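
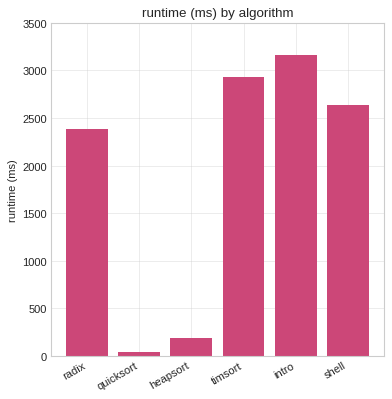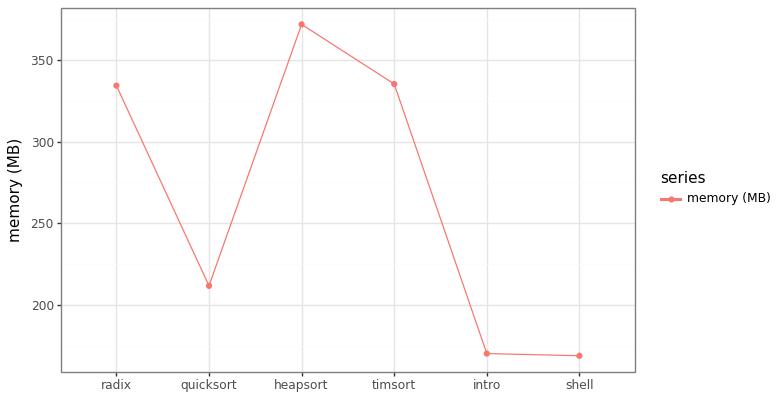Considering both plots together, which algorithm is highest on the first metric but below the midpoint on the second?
Chart 2 median memory (MB) ≈ 250; below-median algorithms: quicksort, intro, shell. Among those, intro has the highest runtime (ms) (≈ 3000).

intro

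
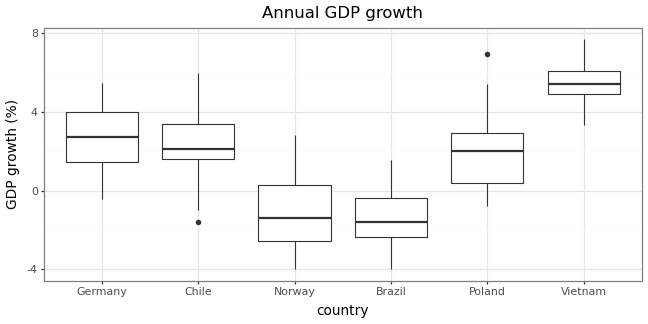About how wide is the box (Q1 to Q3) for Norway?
Q3 ≈ 0, Q1 ≈ -3; IQR ≈ 3.

≈ 3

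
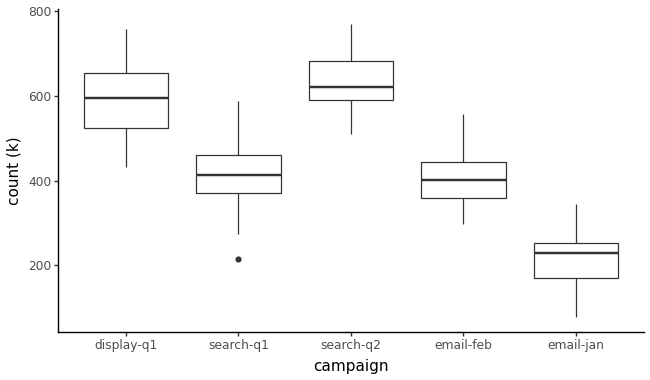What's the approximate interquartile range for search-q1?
≈ 100

Q3 ≈ 450, Q1 ≈ 350; IQR ≈ 100.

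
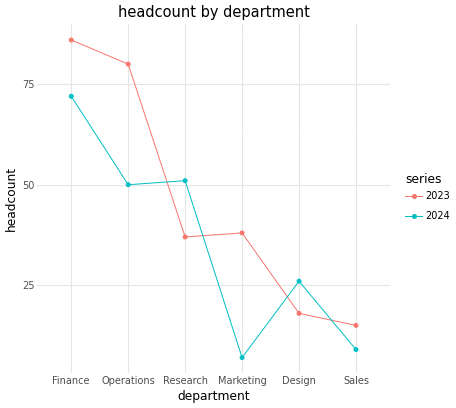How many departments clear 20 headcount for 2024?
Above 20: Finance, Operations, Research, Design.

4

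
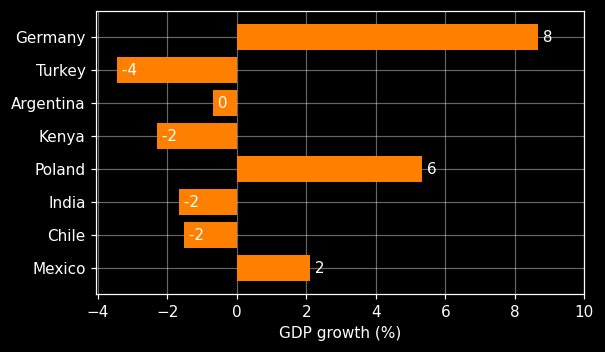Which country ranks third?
Mexico

Top 4: Germany ≈ 8, Poland ≈ 6, Mexico ≈ 2, Argentina ≈ 0.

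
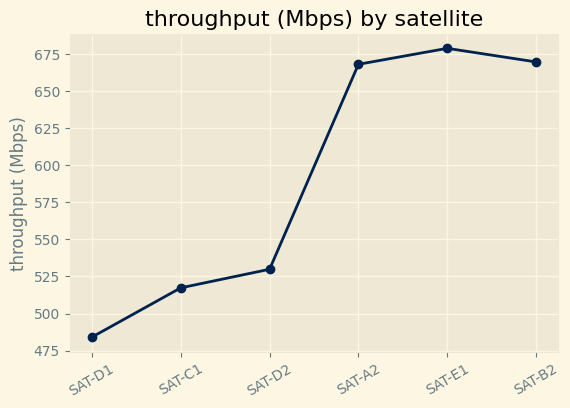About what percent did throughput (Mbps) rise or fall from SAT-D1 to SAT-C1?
SAT-D1 ≈ 480, SAT-C1 ≈ 520; (520 − 480) / 480 ≈ +8.3%.

≈ +8.3%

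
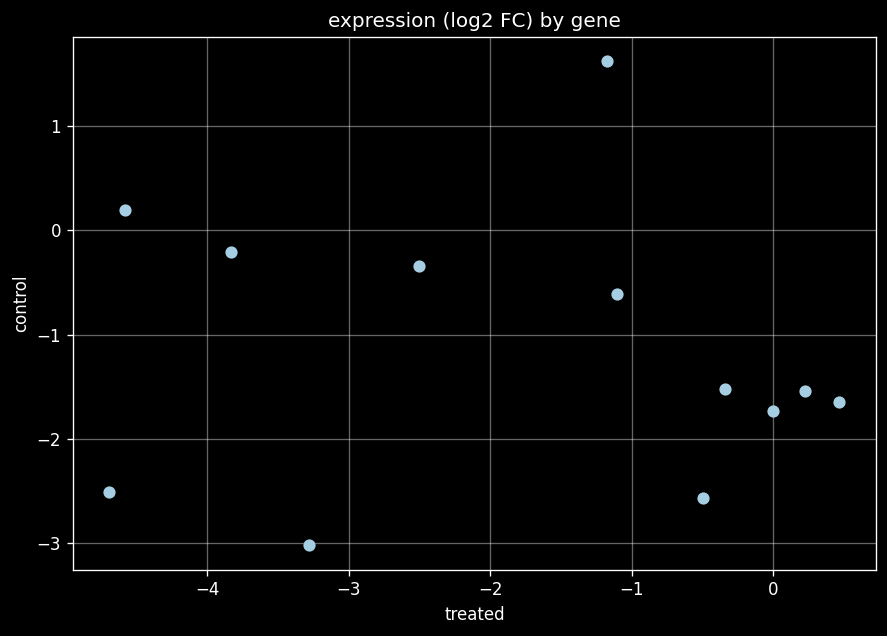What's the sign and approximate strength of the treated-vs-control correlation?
no clear correlation

Points are roughly uncorrelated; weak (|r| ≈ 0.1).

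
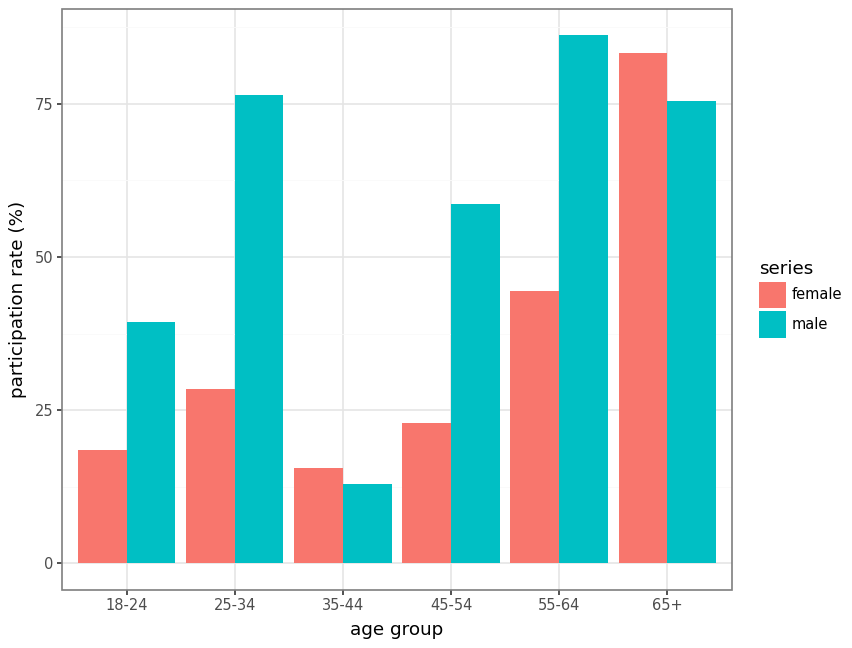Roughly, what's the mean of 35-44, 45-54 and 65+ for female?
(20 + 20 + 80) / 3 ≈ 40.

≈ 40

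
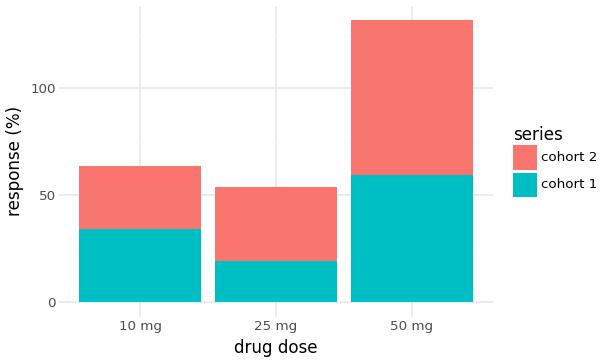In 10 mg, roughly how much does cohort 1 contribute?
cohort 1 top ≈ 40, bottom ≈ 0; segment ≈ 40.

≈ 40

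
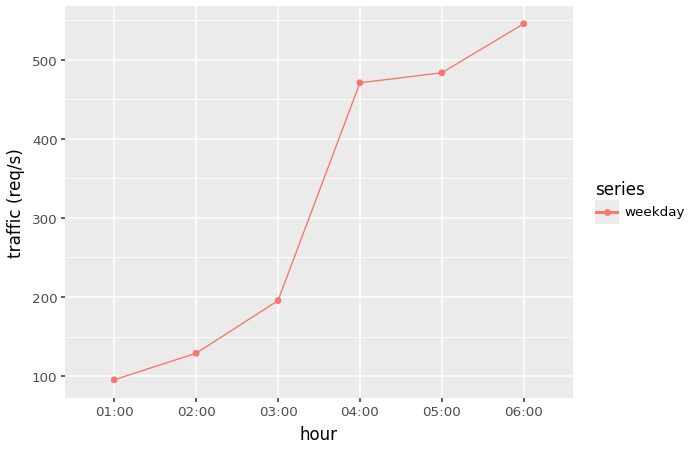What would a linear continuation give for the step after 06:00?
≈ 600

Last three: 450, 500, 550 → slope ≈ 50/step → next ≈ 600.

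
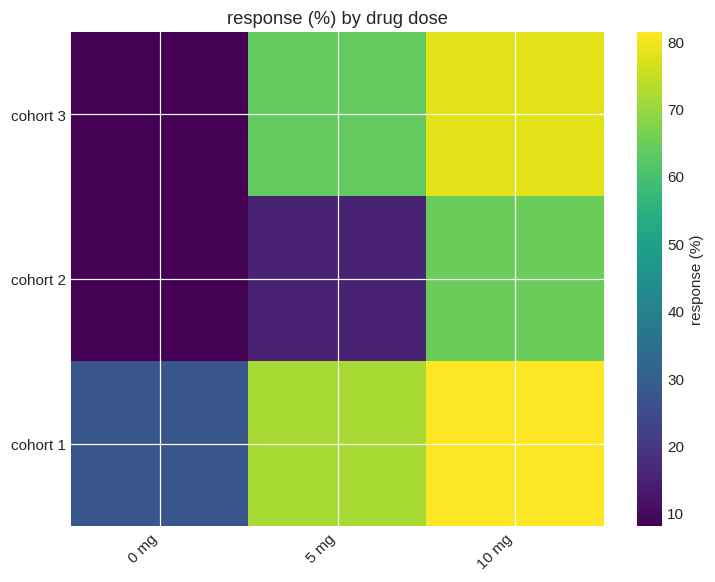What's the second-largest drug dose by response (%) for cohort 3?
5 mg

Top 3 for cohort 3: 10 mg ≈ 80, 5 mg ≈ 60, 0 mg ≈ 10.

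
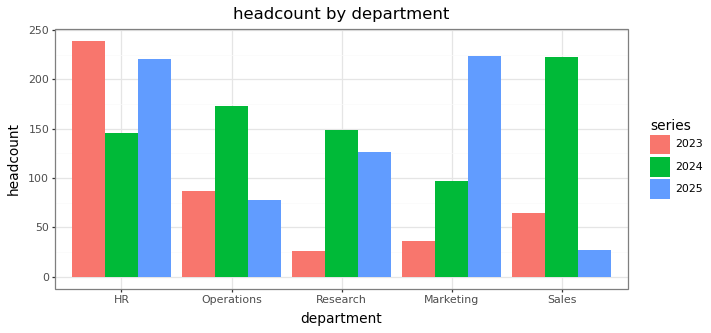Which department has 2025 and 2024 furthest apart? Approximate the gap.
Sales, ≈ 200

Sales: 2025 ≈ 20, 2024 ≈ 220 → gap ≈ 200. Next-largest (Marketing) is only ≈ 120.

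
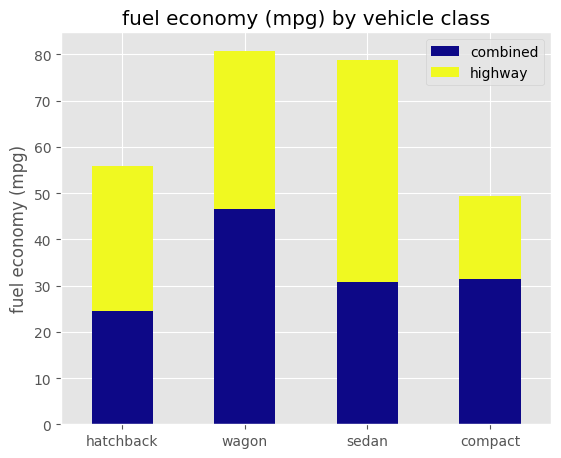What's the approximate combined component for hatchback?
≈ 20

combined top ≈ 20, bottom ≈ 0; segment ≈ 20.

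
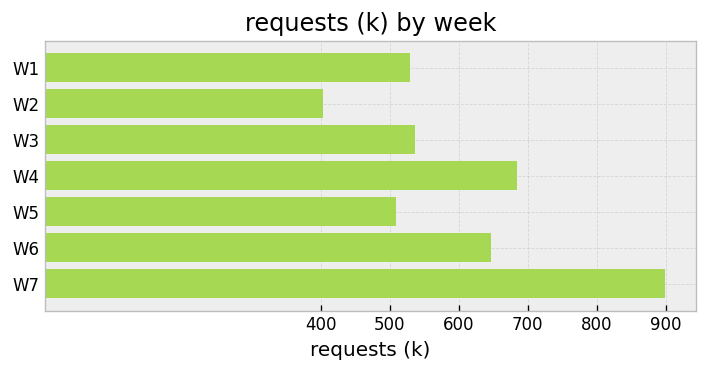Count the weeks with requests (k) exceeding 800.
Above 800: W7.

1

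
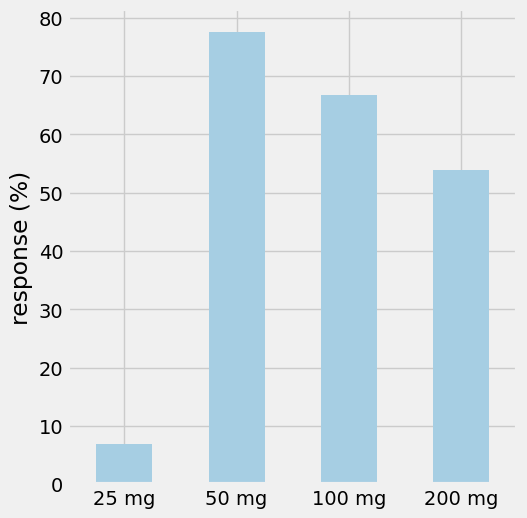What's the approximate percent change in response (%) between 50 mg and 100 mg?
50 mg ≈ 80, 100 mg ≈ 70; (70 − 80) / 80 ≈ -12.5%.

≈ -12.5%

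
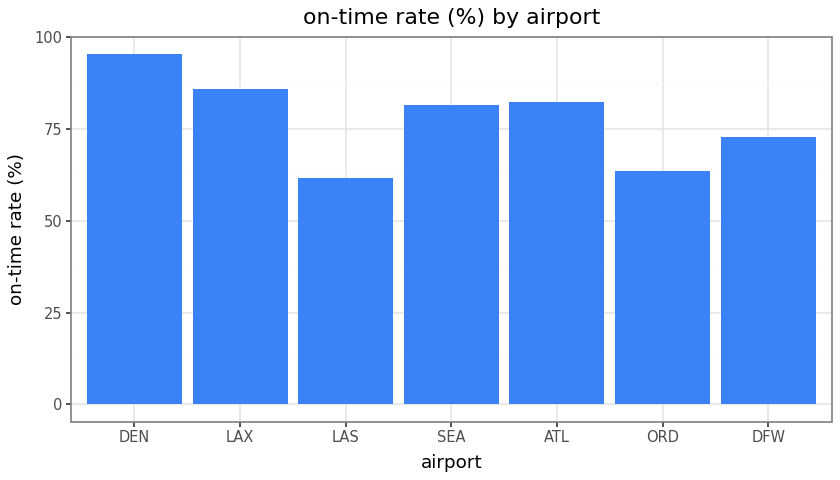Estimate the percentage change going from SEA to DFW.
SEA ≈ 80, DFW ≈ 70; (70 − 80) / 80 ≈ -12.5%.

≈ -12.5%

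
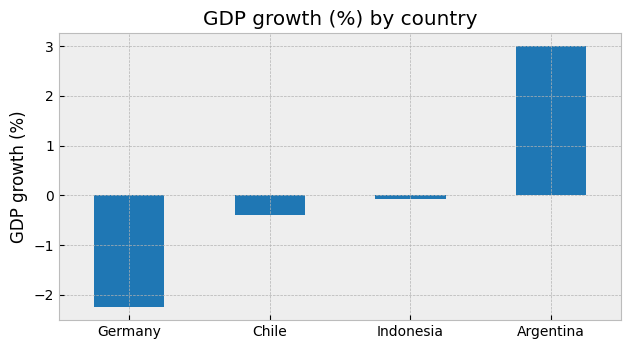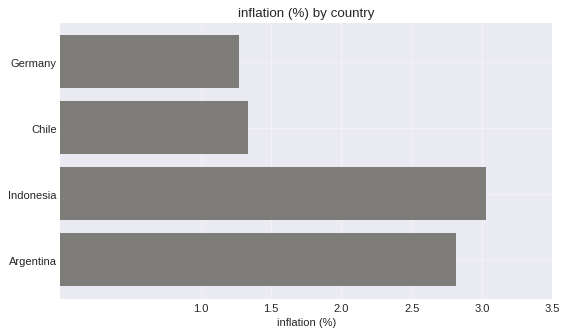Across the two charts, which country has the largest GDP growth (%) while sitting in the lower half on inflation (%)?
Chile

Chart 2 median inflation (%) ≈ 2; below-median countries: Germany, Chile. Among those, Chile has the highest GDP growth (%) (≈ -0.5).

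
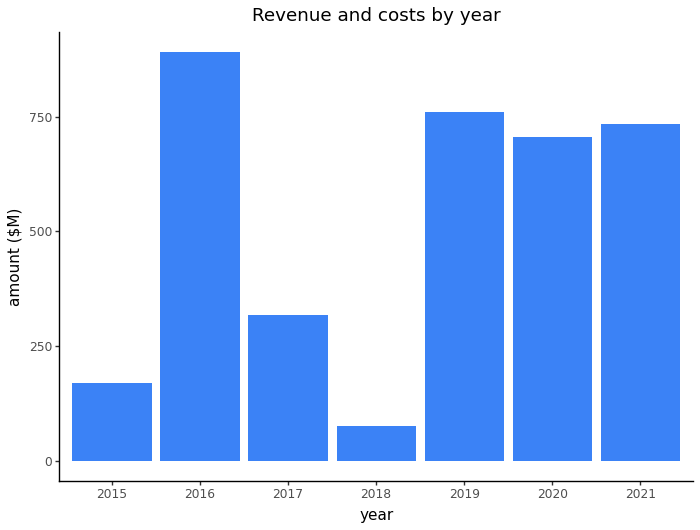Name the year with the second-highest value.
2019

Top 3: 2016 ≈ 900, 2019 ≈ 800, 2021 ≈ 700.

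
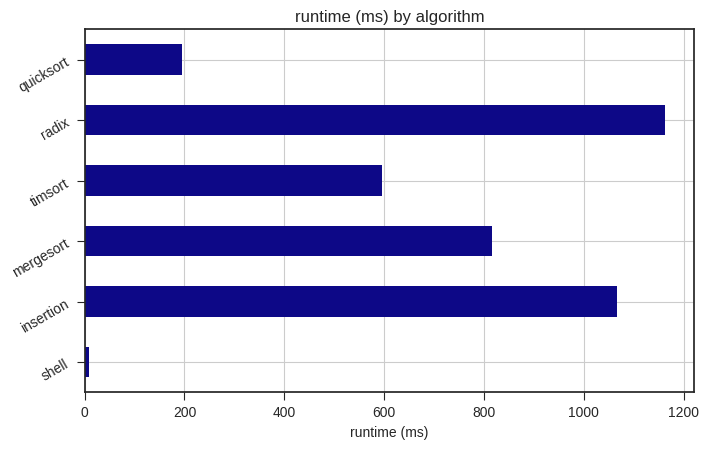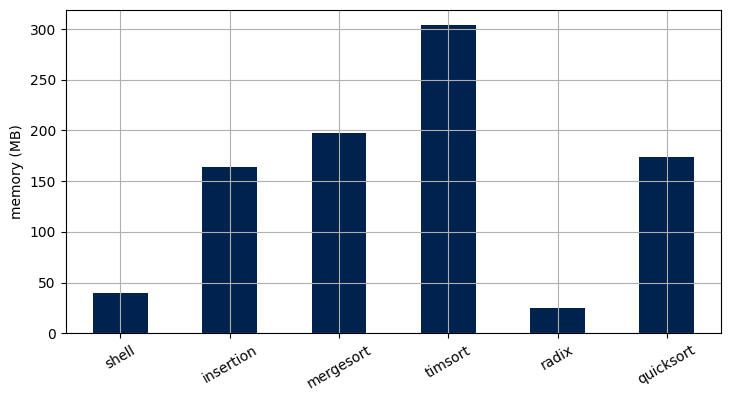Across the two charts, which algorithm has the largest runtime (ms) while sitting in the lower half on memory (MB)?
Chart 2 median memory (MB) ≈ 150; below-median algorithms: shell, insertion, radix. Among those, radix has the highest runtime (ms) (≈ 1200).

radix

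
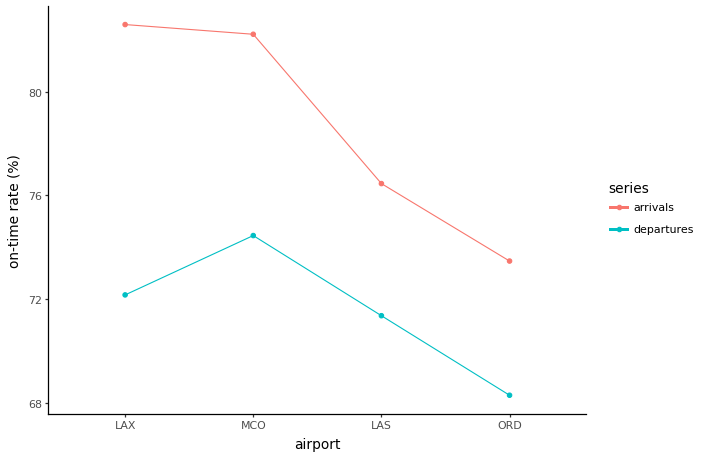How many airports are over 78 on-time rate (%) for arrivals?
2

Above 78: LAX, MCO.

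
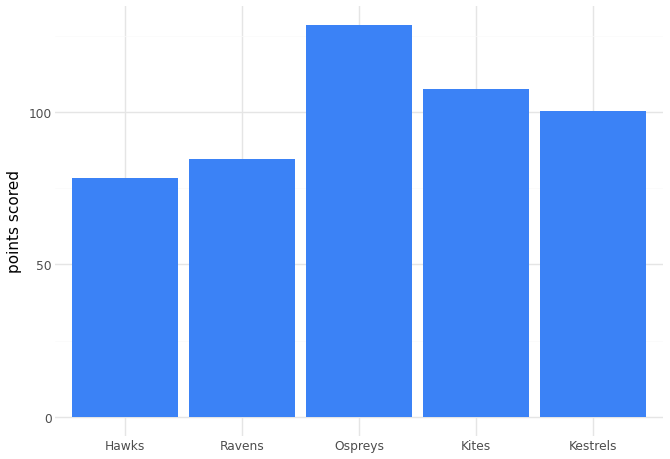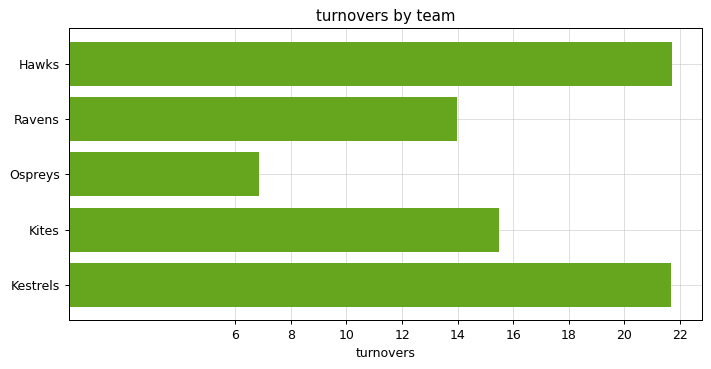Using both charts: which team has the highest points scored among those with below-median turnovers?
Ospreys

Chart 2 median turnovers ≈ 16; below-median teams: Ravens, Ospreys. Among those, Ospreys has the highest points scored (≈ 120).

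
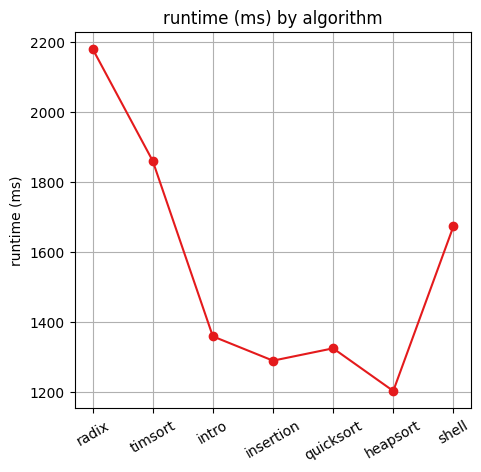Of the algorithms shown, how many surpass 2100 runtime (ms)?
Above 2100: radix.

1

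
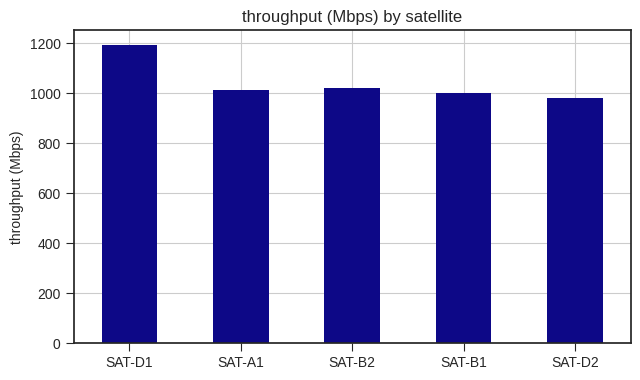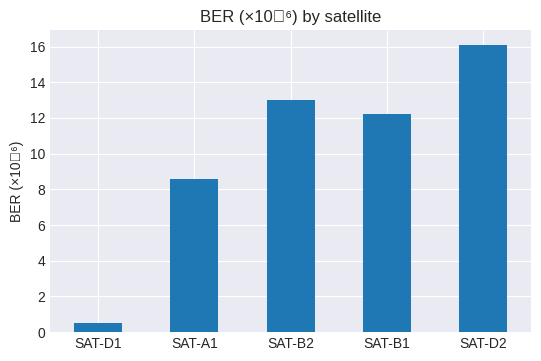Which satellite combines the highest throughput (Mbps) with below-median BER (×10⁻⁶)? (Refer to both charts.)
Chart 2 median BER (×10⁻⁶) ≈ 12; below-median satellites: SAT-D1, SAT-A1. Among those, SAT-D1 has the highest throughput (Mbps) (≈ 1200).

SAT-D1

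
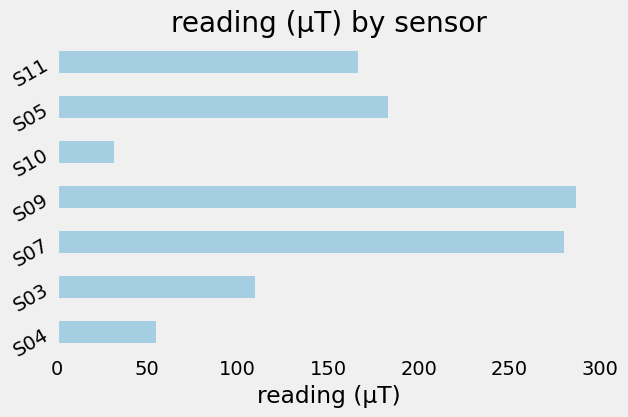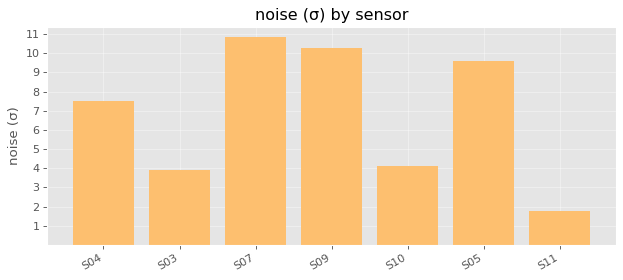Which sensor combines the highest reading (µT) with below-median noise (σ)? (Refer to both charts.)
S11

Chart 2 median noise (σ) ≈ 7; below-median sensors: S03, S10, S11. Among those, S11 has the highest reading (µT) (≈ 150).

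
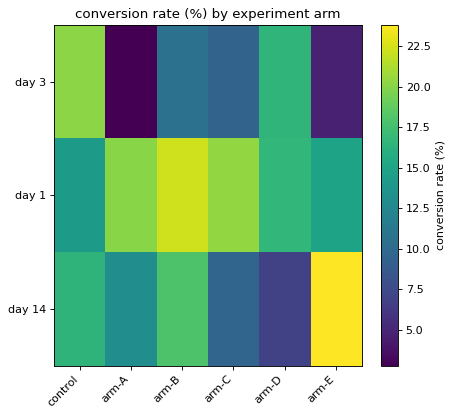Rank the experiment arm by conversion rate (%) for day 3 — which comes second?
Top 3 for day 3: control ≈ 20, arm-D ≈ 16, arm-B ≈ 10.

arm-D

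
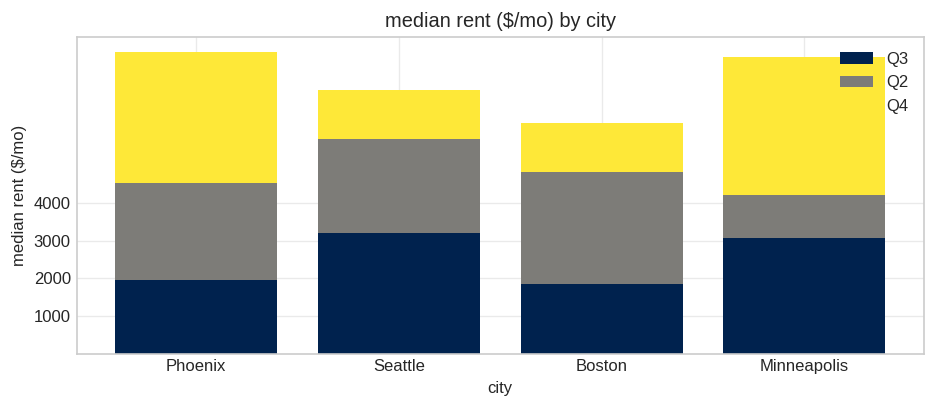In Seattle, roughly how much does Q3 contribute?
≈ 3000

Q3 top ≈ 3000, bottom ≈ 0; segment ≈ 3000.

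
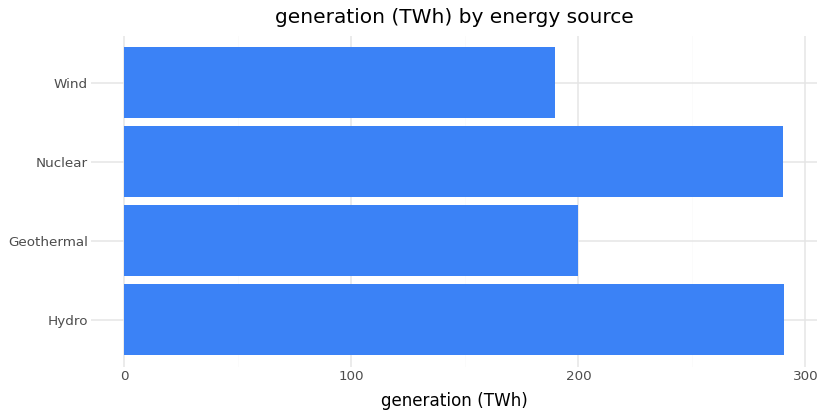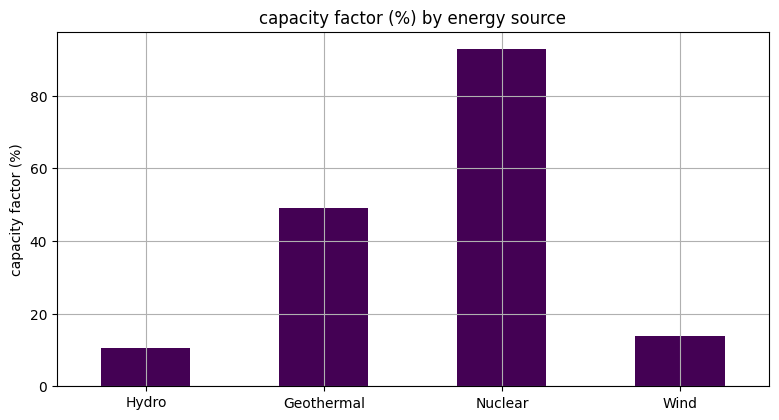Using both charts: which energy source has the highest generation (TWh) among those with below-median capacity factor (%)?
Chart 2 median capacity factor (%) ≈ 30; below-median energy sources: Hydro, Wind. Among those, Hydro has the highest generation (TWh) (≈ 300).

Hydro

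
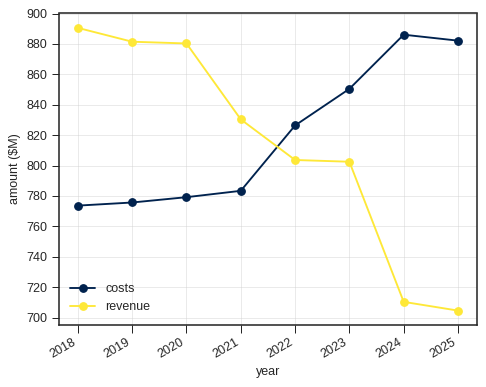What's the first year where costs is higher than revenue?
2022

2021: costs ≈ 780 vs revenue ≈ 840 (not yet); 2022: costs ≈ 820 vs revenue ≈ 800 (first crossover).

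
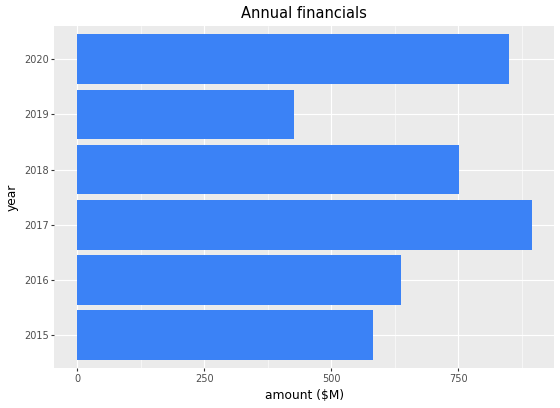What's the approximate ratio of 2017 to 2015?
2017 ≈ 900, 2015 ≈ 600; 900/600 ≈ 1.5.

≈ 1.5×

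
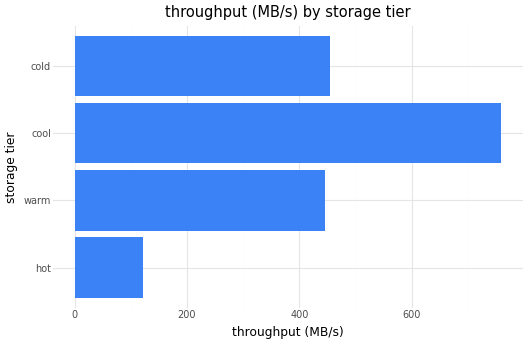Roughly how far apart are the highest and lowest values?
≈ 700

Max cool ≈ 800, min hot ≈ 100; range ≈ 700.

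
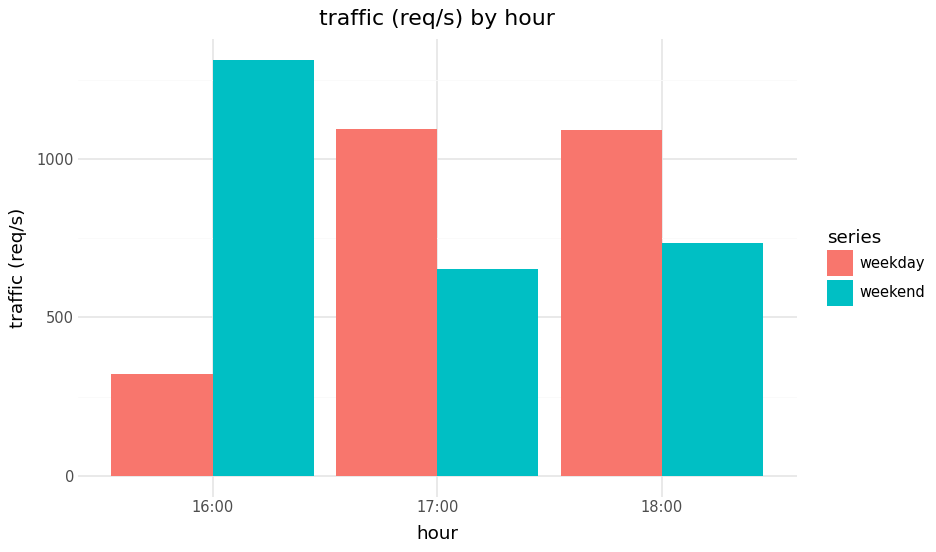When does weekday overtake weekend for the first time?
16:00: weekday ≈ 400 vs weekend ≈ 1400 (not yet); 17:00: weekday ≈ 1000 vs weekend ≈ 600 (first crossover).

17:00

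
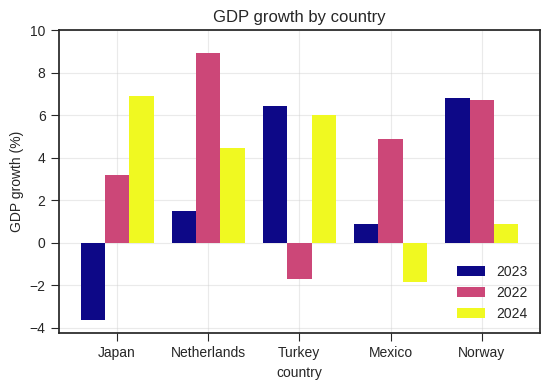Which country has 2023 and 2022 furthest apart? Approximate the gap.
Turkey, ≈ 8 %

Turkey: 2023 ≈ 6, 2022 ≈ -2 → gap ≈ 8. Next-largest (Netherlands) is only ≈ 6.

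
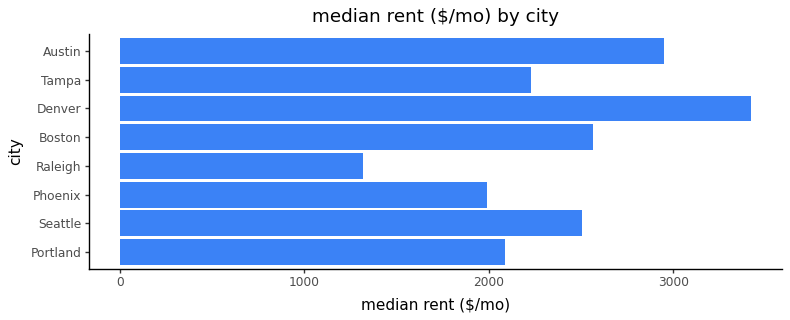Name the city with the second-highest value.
Austin

Top 3: Denver ≈ 3500, Austin ≈ 3000, Boston ≈ 2500.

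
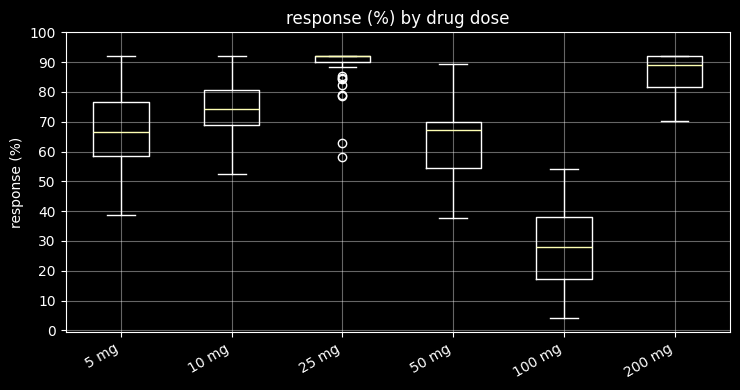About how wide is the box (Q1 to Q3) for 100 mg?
≈ 20

Q3 ≈ 40, Q1 ≈ 20; IQR ≈ 20.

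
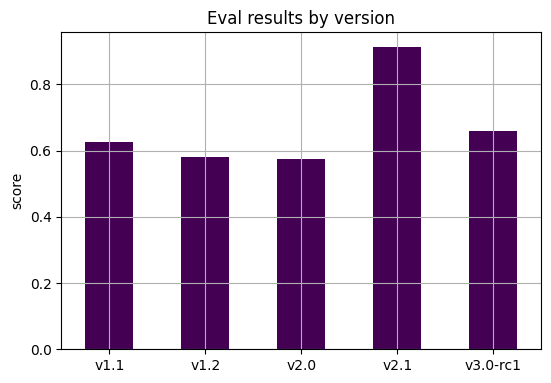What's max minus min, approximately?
Max v2.1 ≈ 0.9, min v2.0 ≈ 0.6; range ≈ 0.3.

≈ 0.3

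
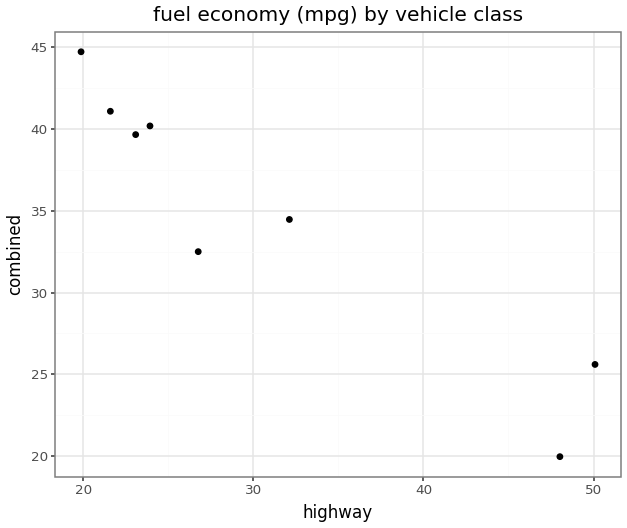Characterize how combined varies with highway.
Points are negatively correlated; strong (|r| ≈ 0.9).

negative, strong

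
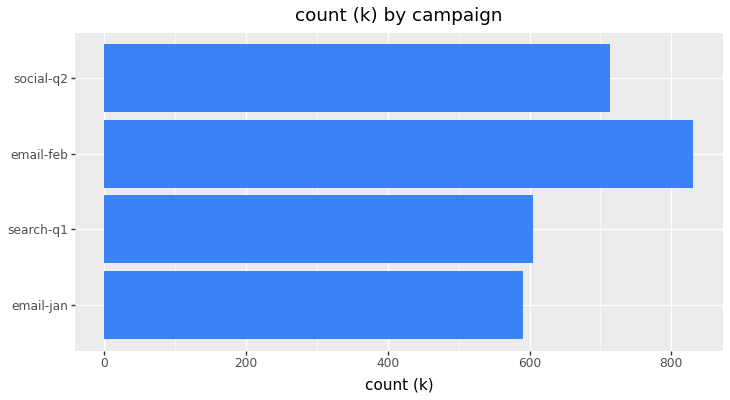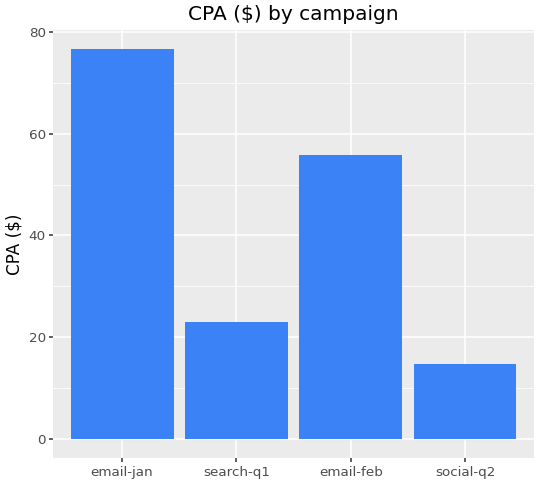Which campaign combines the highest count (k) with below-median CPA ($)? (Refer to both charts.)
social-q2

Chart 2 median CPA ($) ≈ 40; below-median campaigns: search-q1, social-q2. Among those, social-q2 has the highest count (k) (≈ 700).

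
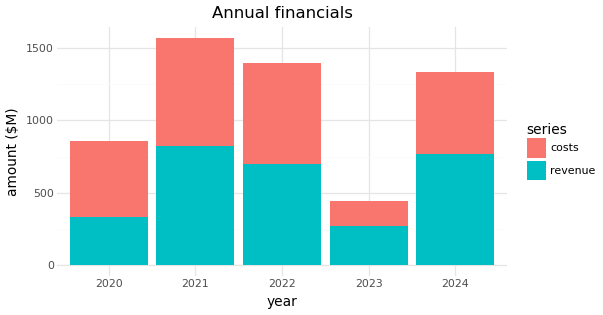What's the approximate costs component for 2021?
costs top ≈ 1600, bottom ≈ 800; segment ≈ 800.

≈ 800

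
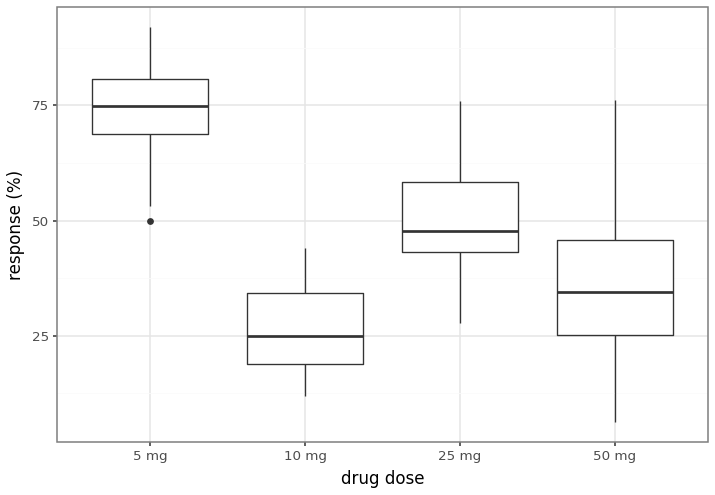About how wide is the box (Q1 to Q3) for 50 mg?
Q3 ≈ 45, Q1 ≈ 25; IQR ≈ 20.

≈ 20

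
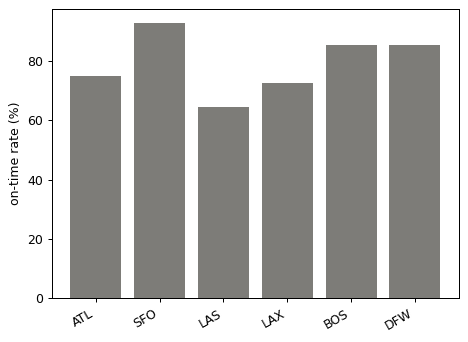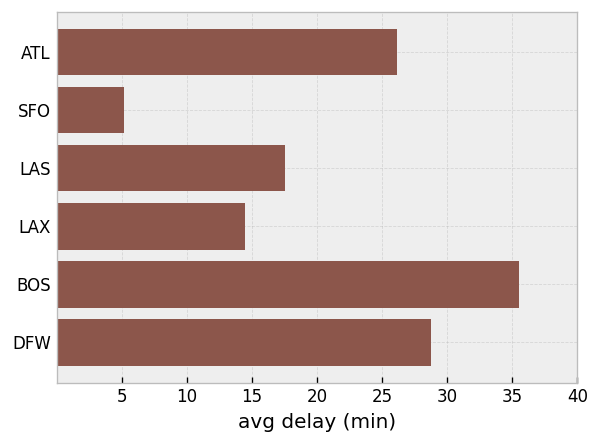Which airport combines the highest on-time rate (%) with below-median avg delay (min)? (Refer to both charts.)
Chart 2 median avg delay (min) ≈ 20; below-median airports: SFO, LAS, LAX. Among those, SFO has the highest on-time rate (%) (≈ 90).

SFO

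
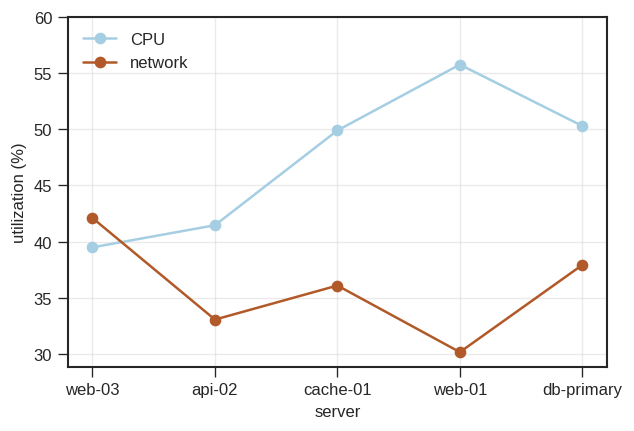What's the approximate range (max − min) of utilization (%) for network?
Max web-03 ≈ 40, min web-01 ≈ 30; range ≈ 10.

≈ 10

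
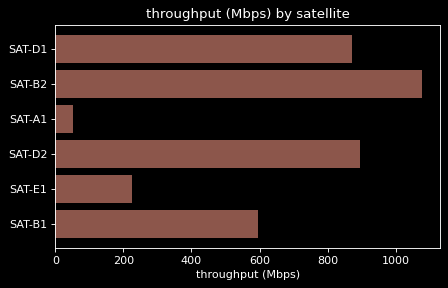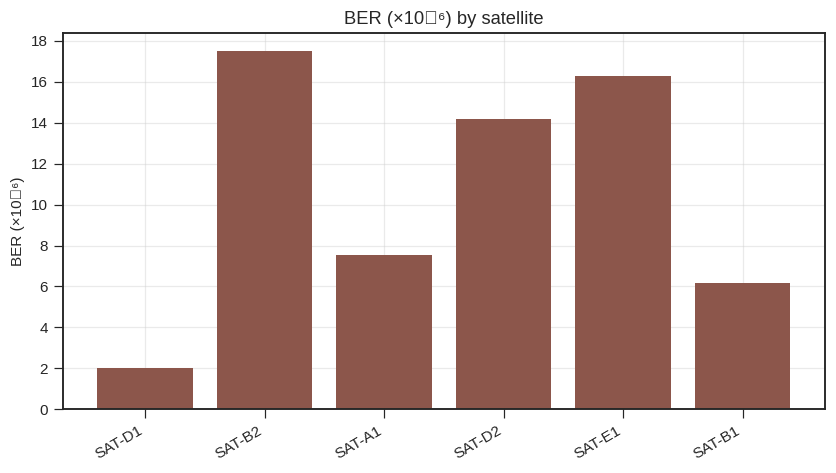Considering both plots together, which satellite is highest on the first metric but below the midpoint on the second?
Chart 2 median BER (×10⁻⁶) ≈ 10; below-median satellites: SAT-D1, SAT-A1, SAT-B1. Among those, SAT-D1 has the highest throughput (Mbps) (≈ 900).

SAT-D1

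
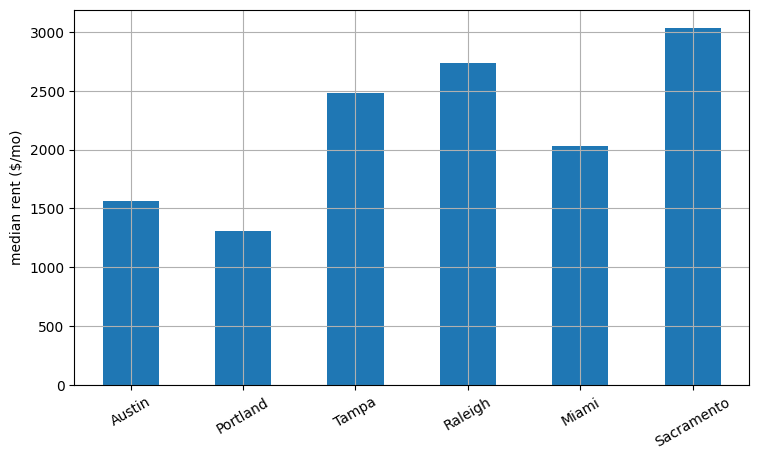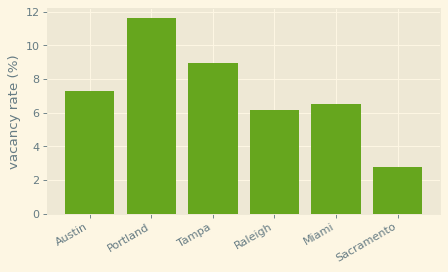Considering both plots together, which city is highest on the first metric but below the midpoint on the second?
Sacramento

Chart 2 median vacancy rate (%) ≈ 6; below-median cities: Raleigh, Miami, Sacramento. Among those, Sacramento has the highest median rent ($/mo) (≈ 3000).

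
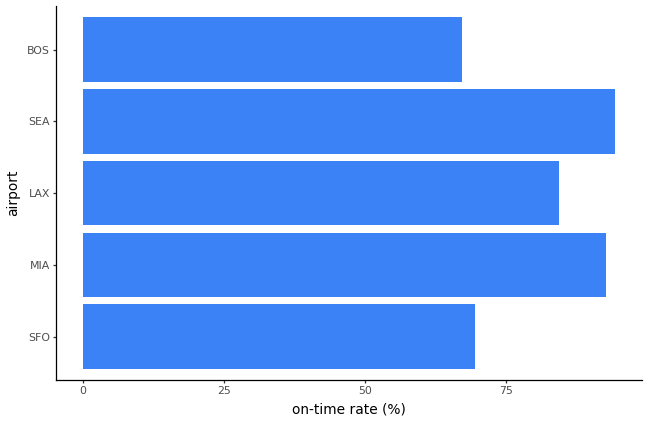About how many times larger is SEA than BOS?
≈ 1.29×

SEA ≈ 90, BOS ≈ 70; 90/70 ≈ 1.29.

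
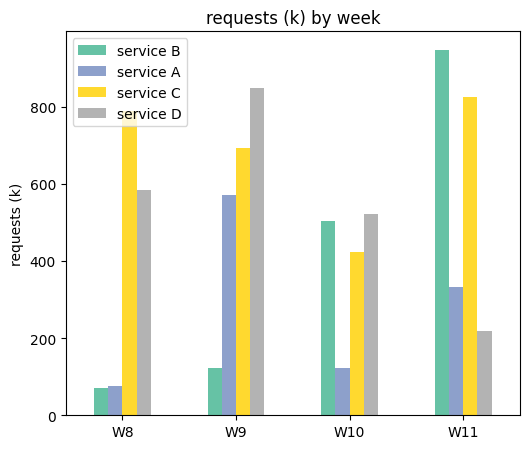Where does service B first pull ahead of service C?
W9: service B ≈ 100 vs service C ≈ 700 (not yet); W10: service B ≈ 500 vs service C ≈ 400 (first crossover).

W10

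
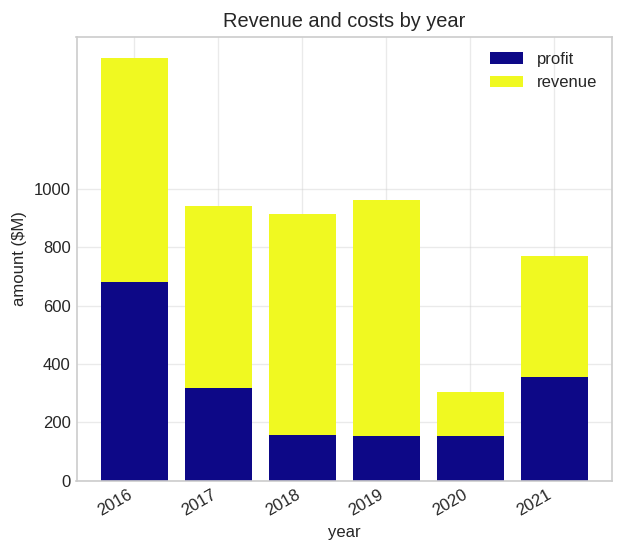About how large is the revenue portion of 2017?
revenue top ≈ 1000, bottom ≈ 400; segment ≈ 600.

≈ 600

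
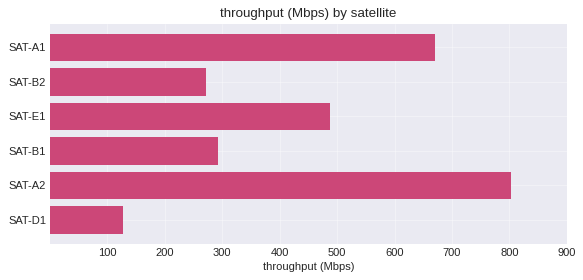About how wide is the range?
Max SAT-A2 ≈ 800, min SAT-D1 ≈ 100; range ≈ 700.

≈ 700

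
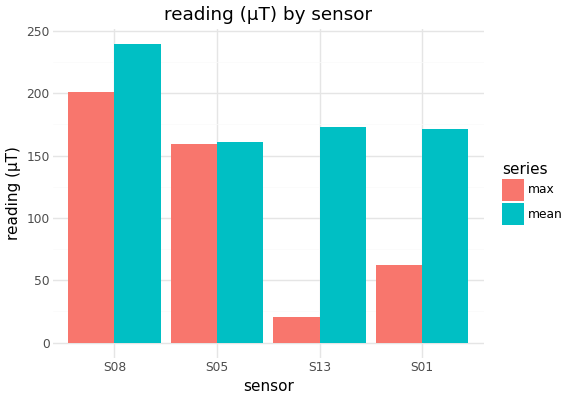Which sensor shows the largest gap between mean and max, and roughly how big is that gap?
S13: mean ≈ 180, max ≈ 20 → gap ≈ 160. Next-largest (S01) is only ≈ 120.

S13, ≈ 160 µT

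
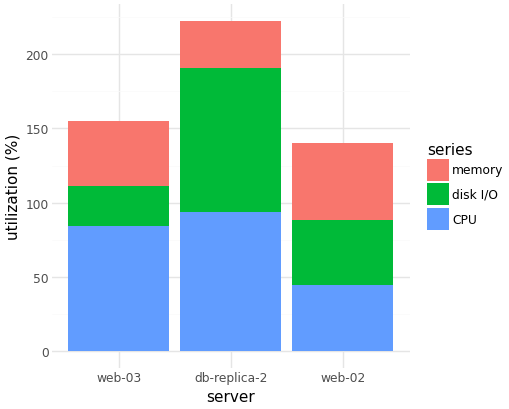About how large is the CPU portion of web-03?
CPU top ≈ 80, bottom ≈ 0; segment ≈ 80.

≈ 80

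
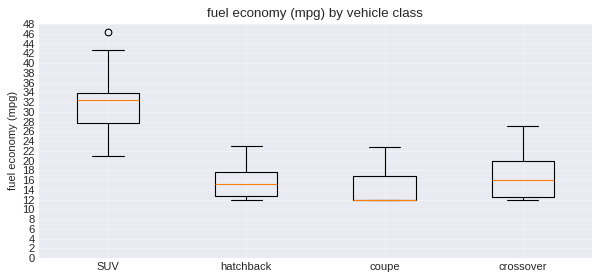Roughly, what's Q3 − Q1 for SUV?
Q3 ≈ 34, Q1 ≈ 28; IQR ≈ 6.

≈ 6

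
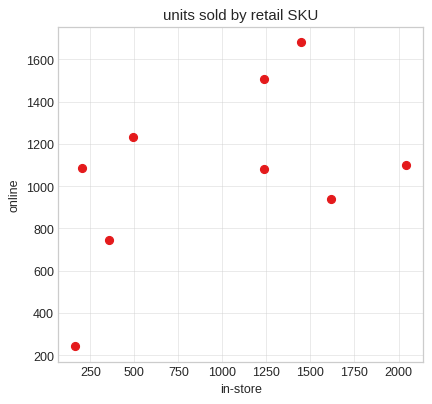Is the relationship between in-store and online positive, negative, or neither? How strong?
positive, moderate

Points are positively correlated; moderate (|r| ≈ 0.5).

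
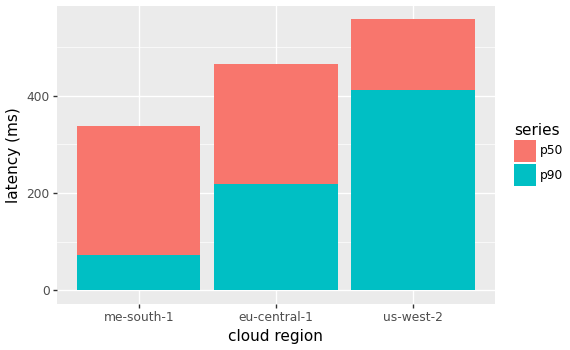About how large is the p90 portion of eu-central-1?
≈ 200

p90 top ≈ 200, bottom ≈ 0; segment ≈ 200.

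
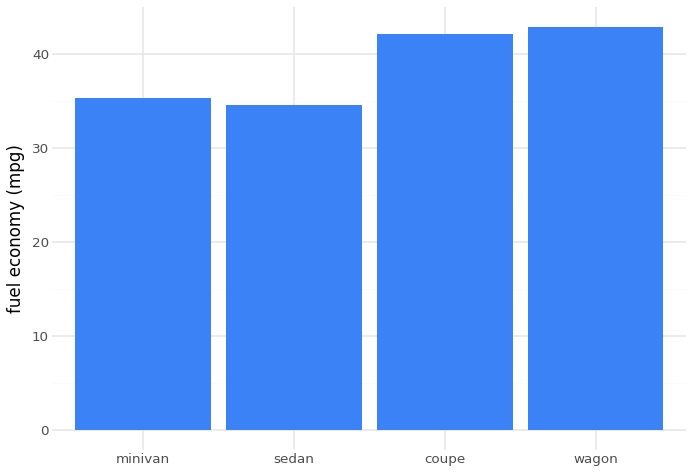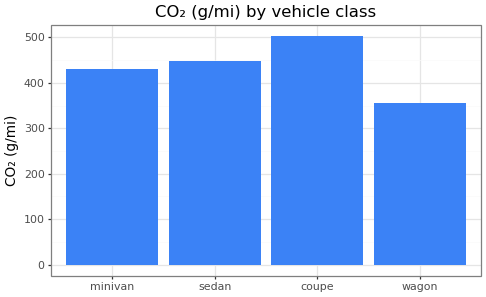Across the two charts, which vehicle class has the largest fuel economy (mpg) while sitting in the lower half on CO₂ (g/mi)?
wagon

Chart 2 median CO₂ (g/mi) ≈ 450; below-median vehicle classes: minivan, wagon. Among those, wagon has the highest fuel economy (mpg) (≈ 45).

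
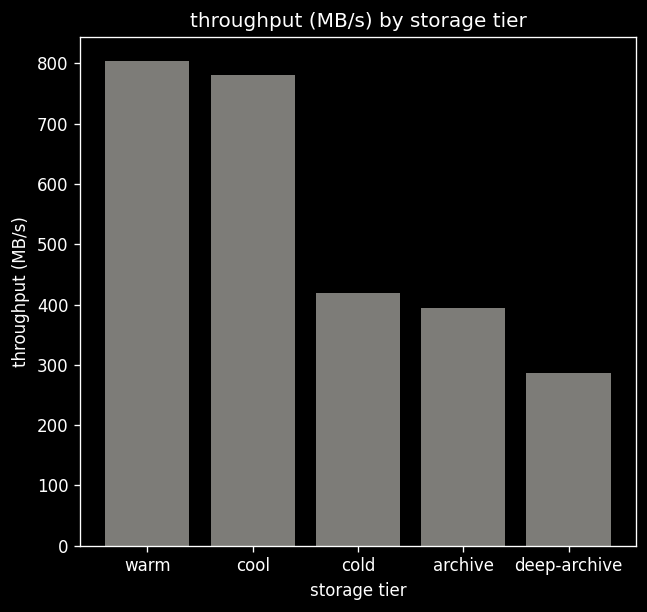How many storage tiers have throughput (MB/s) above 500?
2

Above 500: warm, cool.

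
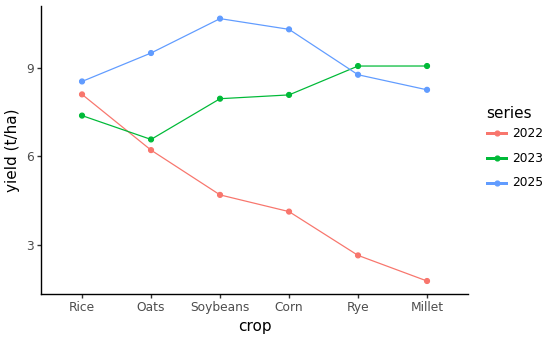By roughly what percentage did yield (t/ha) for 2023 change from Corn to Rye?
Corn ≈ 8, Rye ≈ 9; (9 − 8) / 8 ≈ +12.5%.

≈ +12.5%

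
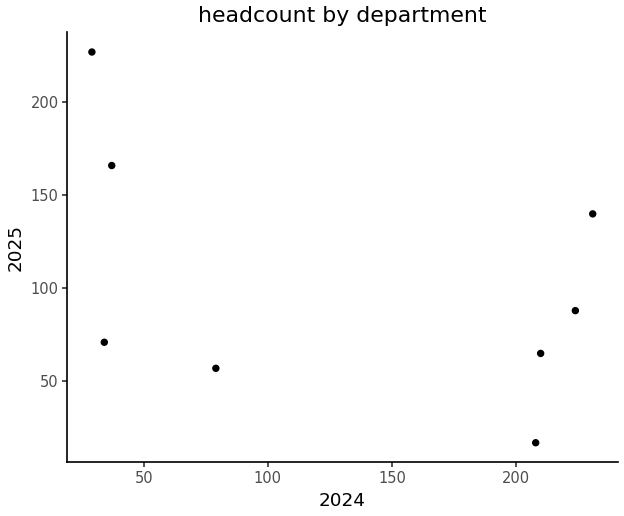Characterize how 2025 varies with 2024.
Points are negatively correlated; moderate (|r| ≈ 0.5).

negative, moderate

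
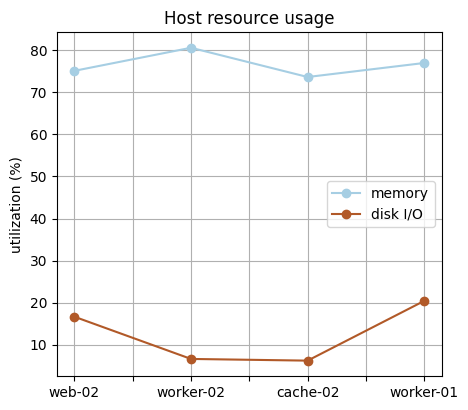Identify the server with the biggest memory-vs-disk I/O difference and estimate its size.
worker-02: memory ≈ 80, disk I/O ≈ 10 → gap ≈ 70. Next-largest (cache-02) is only ≈ 60.

worker-02, ≈ 70 %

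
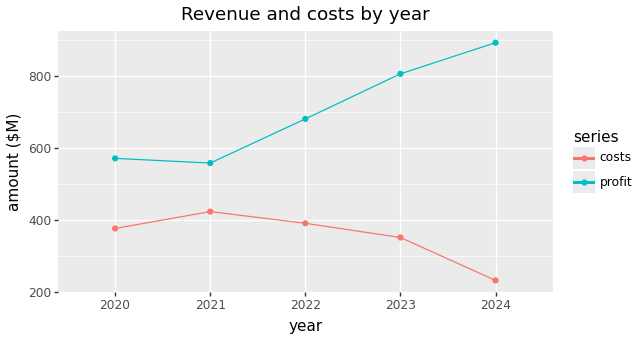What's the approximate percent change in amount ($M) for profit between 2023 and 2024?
≈ +12.5%

2023 ≈ 800, 2024 ≈ 900; (900 − 800) / 800 ≈ +12.5%.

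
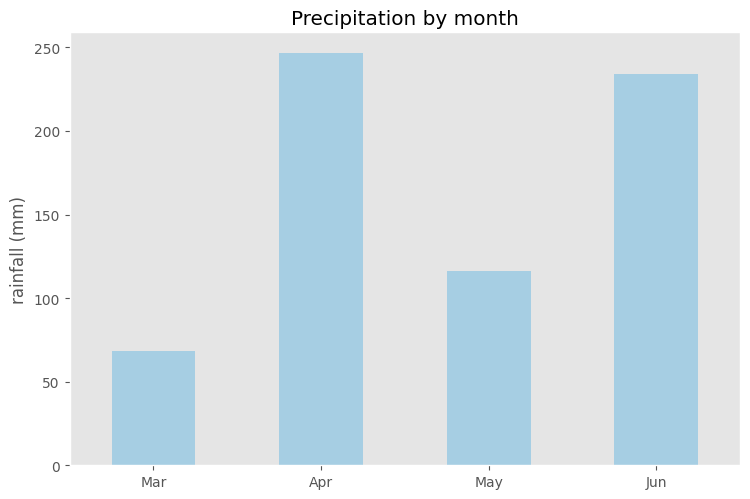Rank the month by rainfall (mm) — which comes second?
Top 3: Apr ≈ 250, Jun ≈ 225, May ≈ 125.

Jun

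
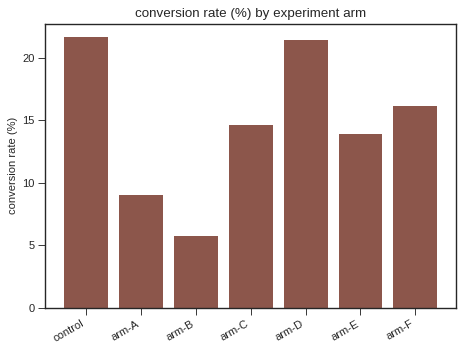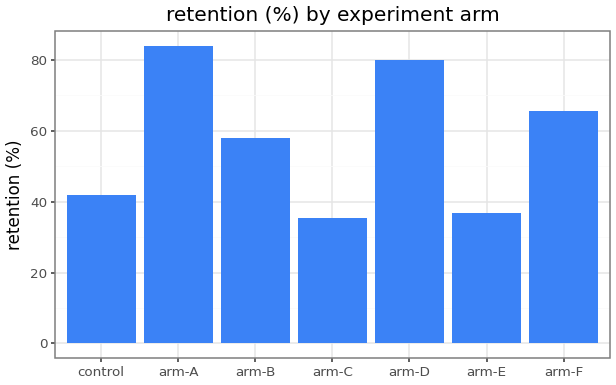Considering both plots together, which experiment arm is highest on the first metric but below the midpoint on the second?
Chart 2 median retention (%) ≈ 60; below-median experiment arms: control, arm-C, arm-E. Among those, control has the highest conversion rate (%) (≈ 22).

control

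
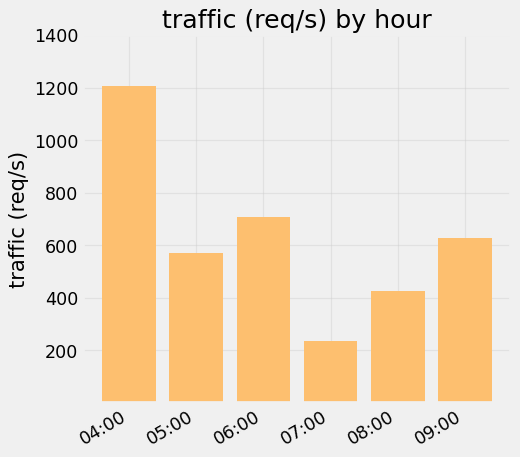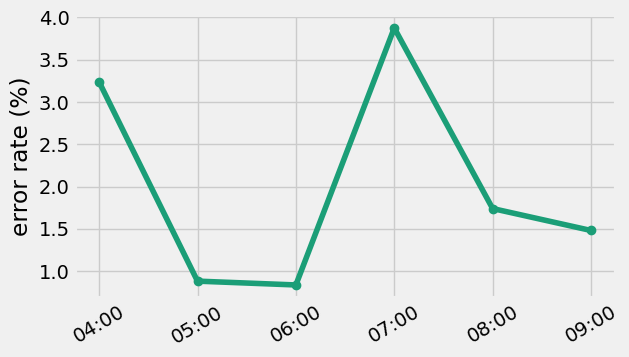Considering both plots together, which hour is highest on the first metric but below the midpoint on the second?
06:00

Chart 2 median error rate (%) ≈ 1.5; below-median hours: 05:00, 06:00, 09:00. Among those, 06:00 has the highest traffic (req/s) (≈ 800).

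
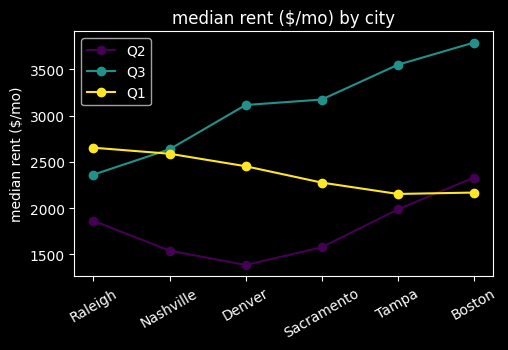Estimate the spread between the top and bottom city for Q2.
≈ 1000

Max Boston ≈ 2500, min Denver ≈ 1500; range ≈ 1000.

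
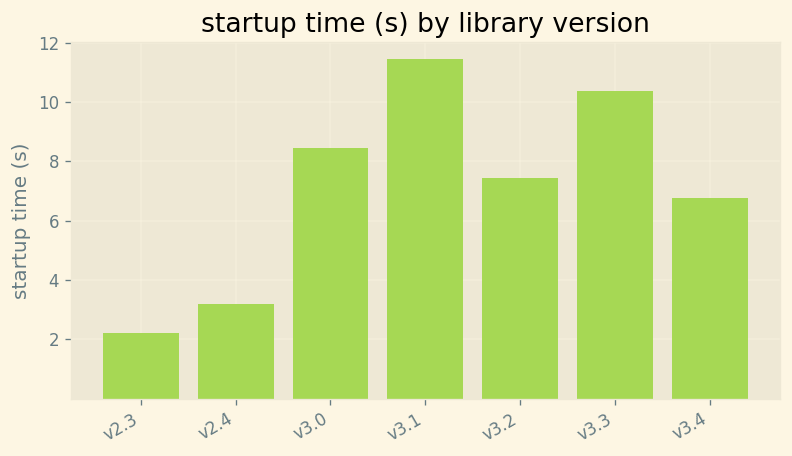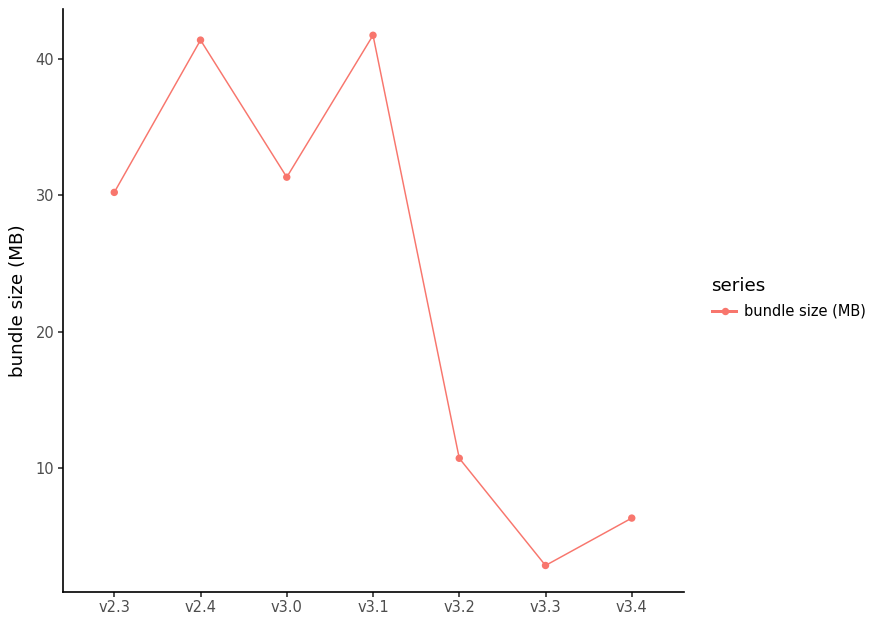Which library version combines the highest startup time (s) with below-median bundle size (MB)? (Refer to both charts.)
v3.3

Chart 2 median bundle size (MB) ≈ 30; below-median library versions: v3.2, v3.3, v3.4. Among those, v3.3 has the highest startup time (s) (≈ 10).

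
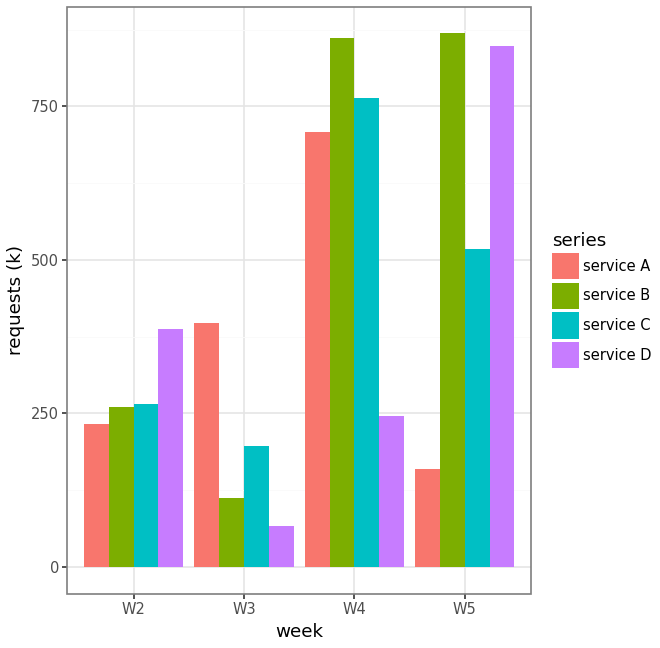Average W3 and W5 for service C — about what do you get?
≈ 350

(200 + 500) / 2 ≈ 350.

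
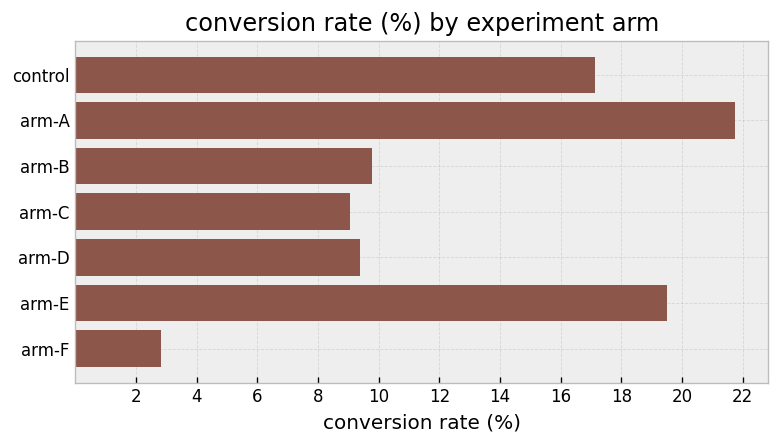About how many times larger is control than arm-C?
control ≈ 18, arm-C ≈ 10; 18/10 ≈ 1.8.

≈ 1.8×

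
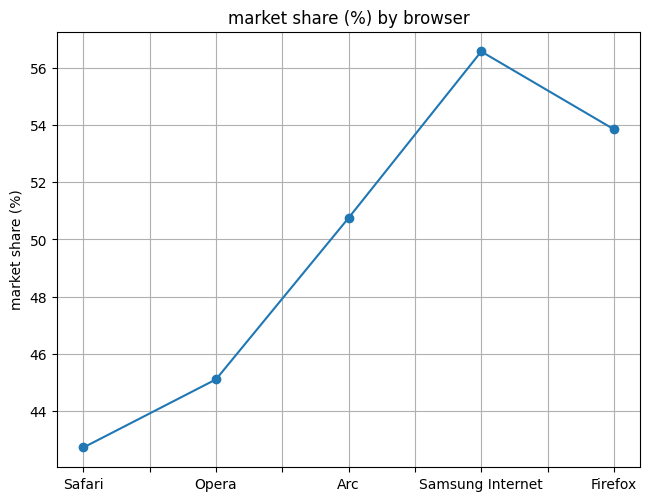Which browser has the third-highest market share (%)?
Top 4: Samsung Internet ≈ 56, Firefox ≈ 54, Arc ≈ 50, Opera ≈ 46.

Arc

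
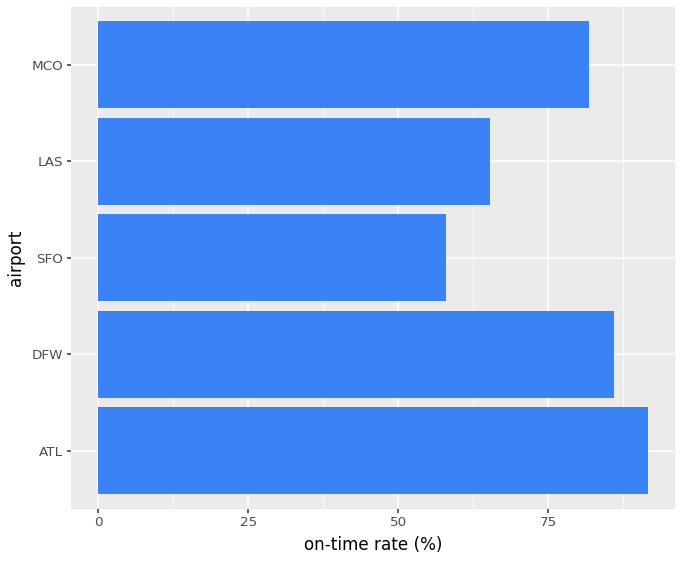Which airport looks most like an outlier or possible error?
SFO

SFO ≈ 60; the rest sit between ≈ 70 and ≈ 90.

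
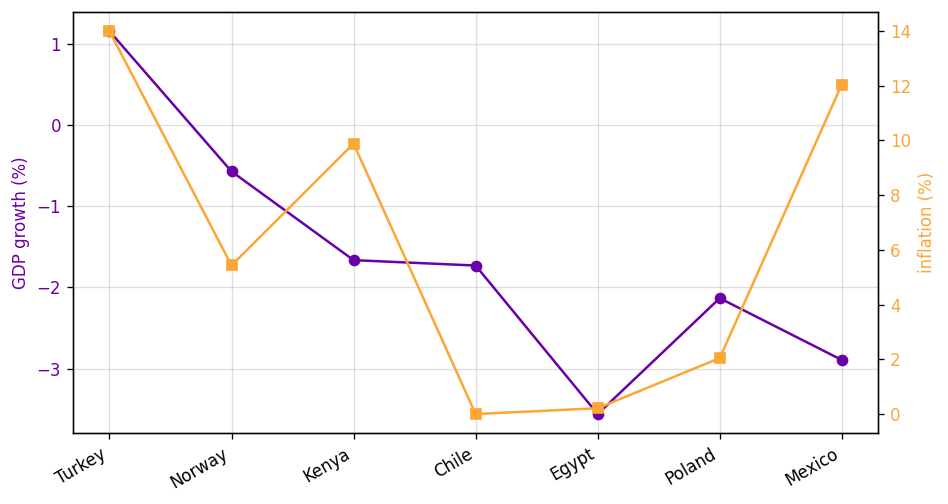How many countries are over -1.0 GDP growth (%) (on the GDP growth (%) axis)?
Above -1.0: Turkey, Norway.

2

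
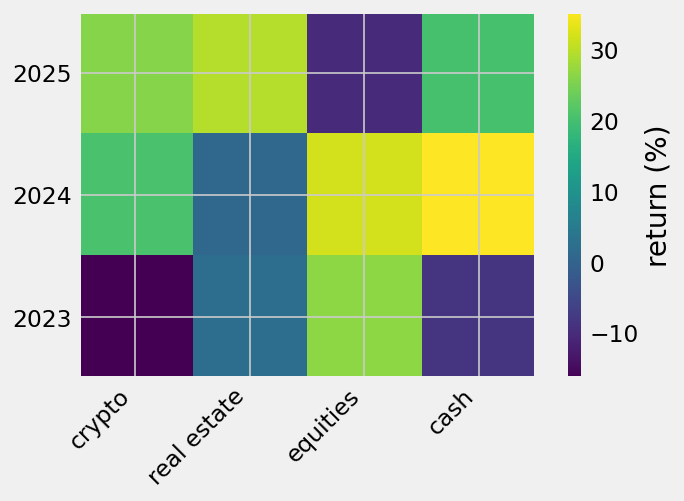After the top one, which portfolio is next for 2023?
Top 3 for 2023: equities ≈ 25, real estate ≈ 0, cash ≈ -10.

real estate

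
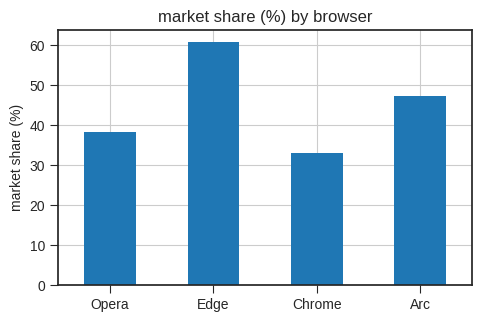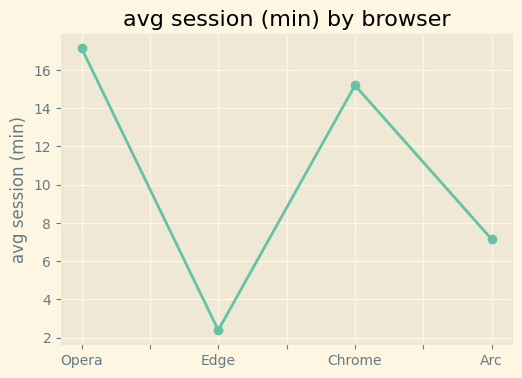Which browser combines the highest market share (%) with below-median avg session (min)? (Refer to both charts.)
Chart 2 median avg session (min) ≈ 12; below-median browsers: Edge, Arc. Among those, Edge has the highest market share (%) (≈ 60).

Edge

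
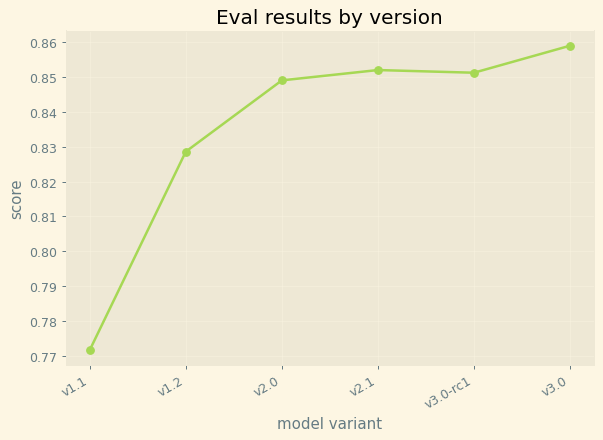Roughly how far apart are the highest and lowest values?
≈ 0.09

Max v3.0 ≈ 0.86, min v1.1 ≈ 0.77; range ≈ 0.09.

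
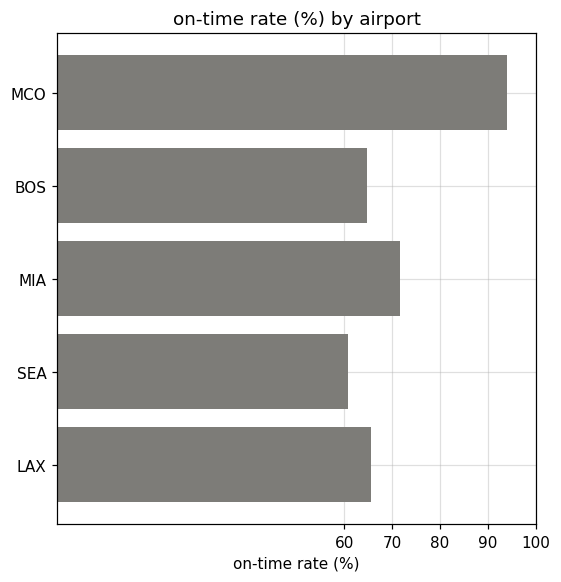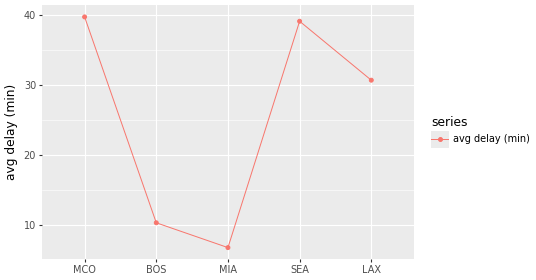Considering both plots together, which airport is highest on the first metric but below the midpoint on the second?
Chart 2 median avg delay (min) ≈ 30; below-median airports: BOS, MIA. Among those, MIA has the highest on-time rate (%) (≈ 70).

MIA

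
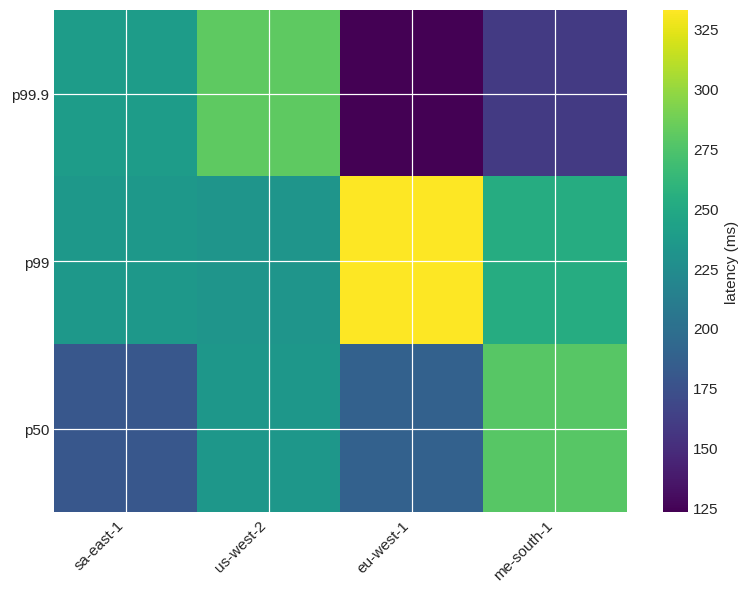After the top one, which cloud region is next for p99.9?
sa-east-1

Top 3 for p99.9: us-west-2 ≈ 280, sa-east-1 ≈ 240, me-south-1 ≈ 160.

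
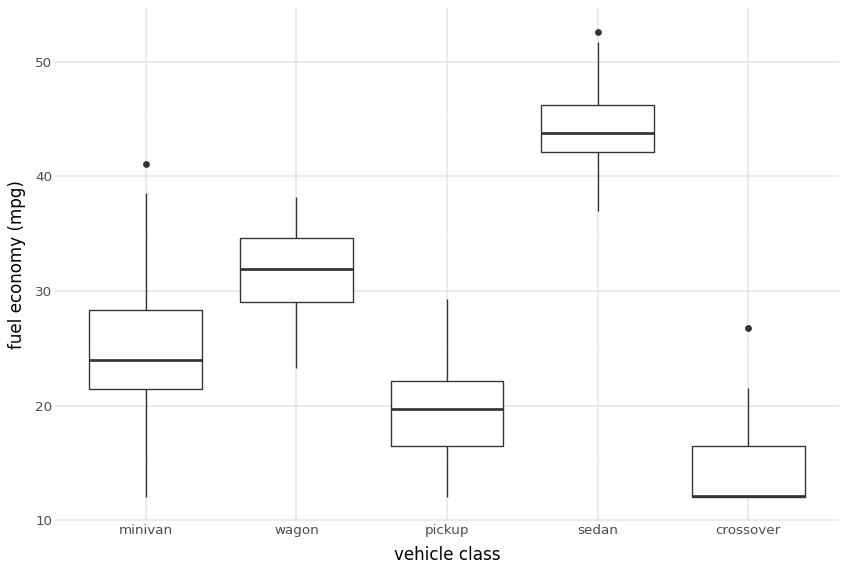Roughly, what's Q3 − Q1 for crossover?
≈ 5

Q3 ≈ 15, Q1 ≈ 10; IQR ≈ 5.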